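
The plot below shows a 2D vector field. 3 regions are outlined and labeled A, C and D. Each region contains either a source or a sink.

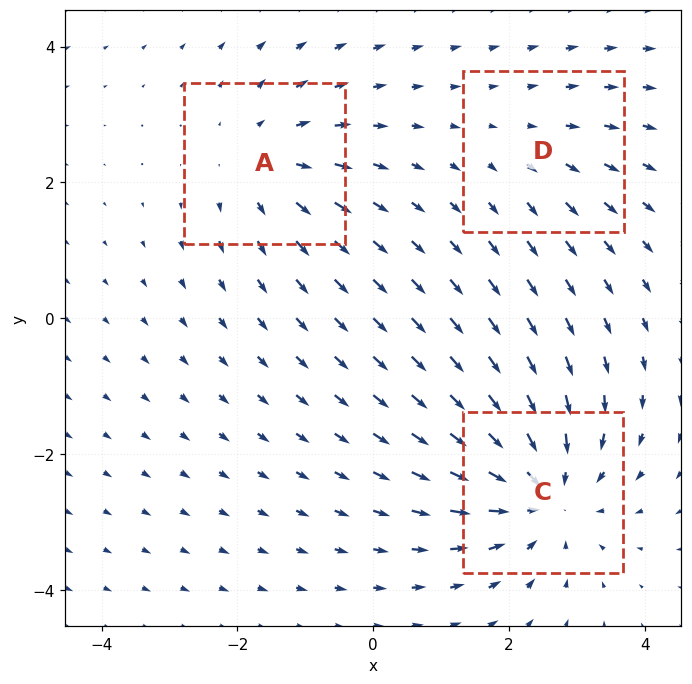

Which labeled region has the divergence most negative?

C

Divergence at each region's feature centre — A: about +3, C: about -5, D: about +2. Region C is most negative.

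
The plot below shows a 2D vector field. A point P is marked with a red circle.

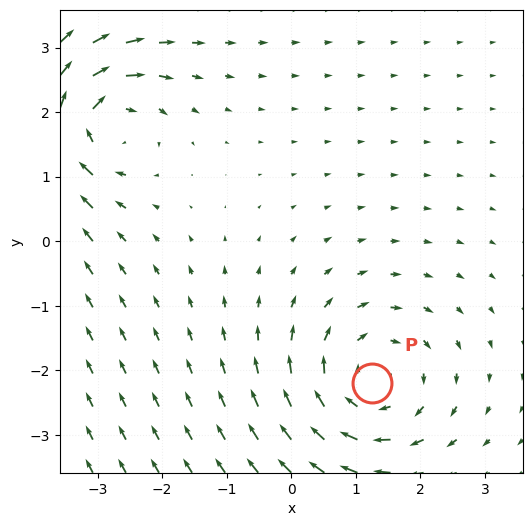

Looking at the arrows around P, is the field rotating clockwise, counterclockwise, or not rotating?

Near P at (1.3, -2.2) the arrows circulate clockwise. The curl (z-component) there is about -4; negative curl means clockwise rotation.

clockwise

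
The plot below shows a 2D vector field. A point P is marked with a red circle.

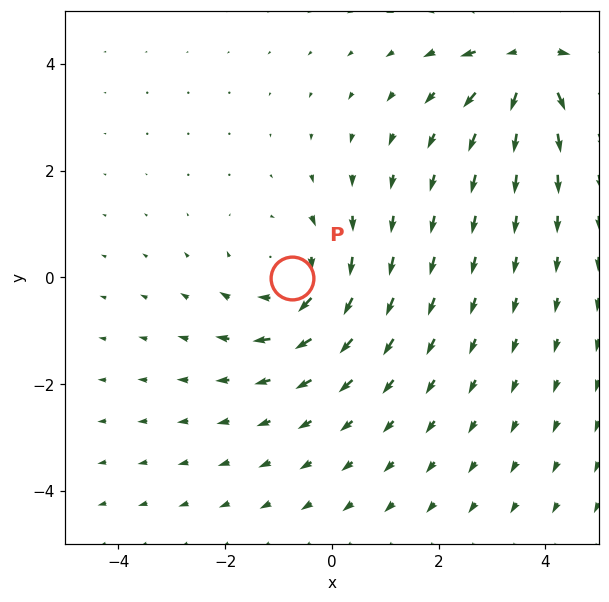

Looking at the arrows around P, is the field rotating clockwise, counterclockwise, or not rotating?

Near P at (-0.8, -0.0) the arrows circulate clockwise. The curl (z-component) there is about -3; negative curl means clockwise rotation.

clockwise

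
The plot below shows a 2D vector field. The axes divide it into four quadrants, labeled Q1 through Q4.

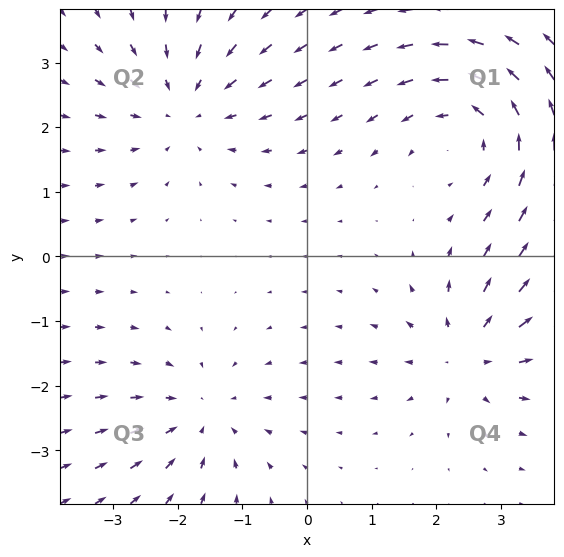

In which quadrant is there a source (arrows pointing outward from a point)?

Q4

The source sits at approximately (2.5, -1.5), which lies in quadrant Q4. The divergence there is about +4, positive as expected for a source.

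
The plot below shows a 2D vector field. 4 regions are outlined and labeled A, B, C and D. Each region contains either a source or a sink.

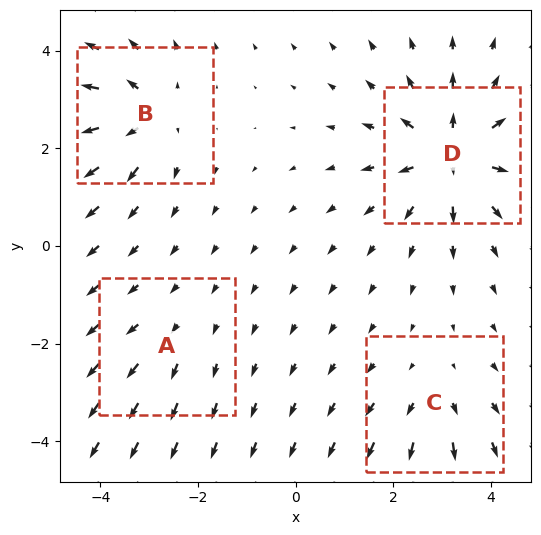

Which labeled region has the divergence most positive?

D

Divergence at each region's feature centre — A: about +2, B: about +5, C: about +3, D: about +7. Region D is most positive.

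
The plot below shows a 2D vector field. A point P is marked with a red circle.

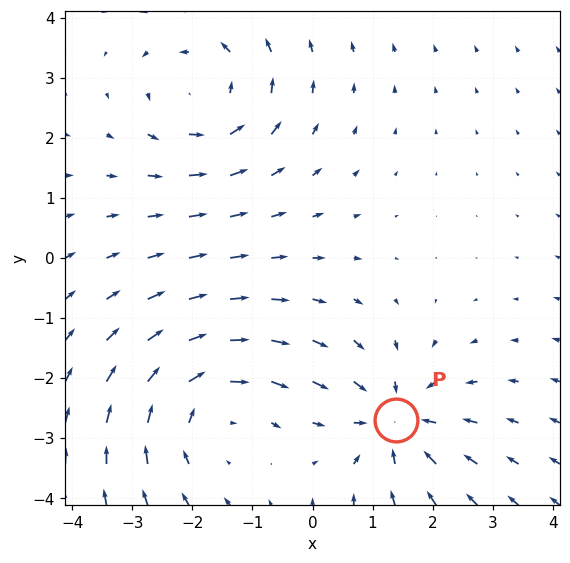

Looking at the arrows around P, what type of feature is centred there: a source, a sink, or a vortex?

At P (1.4, -2.7) the arrows converge inward. Divergence about -5, curl ≈0 — negative divergence with near-zero curl is a sink.

sink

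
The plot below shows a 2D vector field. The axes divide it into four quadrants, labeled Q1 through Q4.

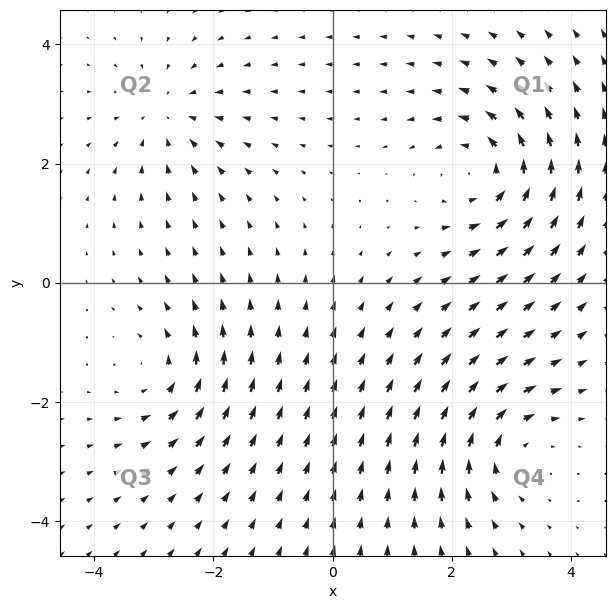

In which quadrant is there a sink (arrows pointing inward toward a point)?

Q2

The sink sits at approximately (-2.8, 2.8), which lies in quadrant Q2. The divergence there is about -4, negative as expected for a sink.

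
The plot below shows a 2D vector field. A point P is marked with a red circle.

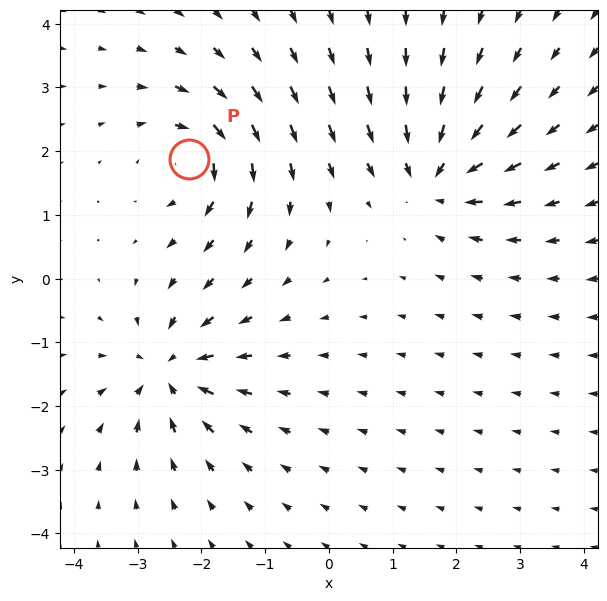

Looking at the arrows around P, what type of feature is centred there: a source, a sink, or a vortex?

At P (-2.2, 1.9) the arrows circulate clockwise. Divergence ≈0, curl about -6 — near-zero divergence with nonzero curl is a vortex.

vortex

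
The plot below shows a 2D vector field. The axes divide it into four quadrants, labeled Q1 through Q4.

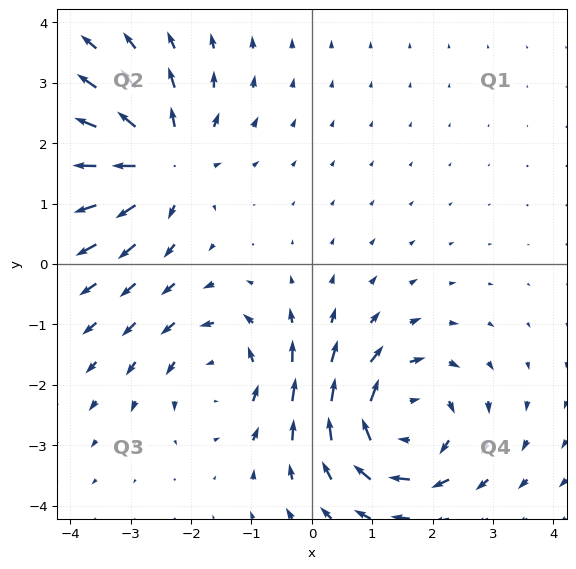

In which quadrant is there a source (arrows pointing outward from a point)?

The source sits at approximately (-2.5, 1.7), which lies in quadrant Q2. The divergence there is about +5, positive as expected for a source.

Q2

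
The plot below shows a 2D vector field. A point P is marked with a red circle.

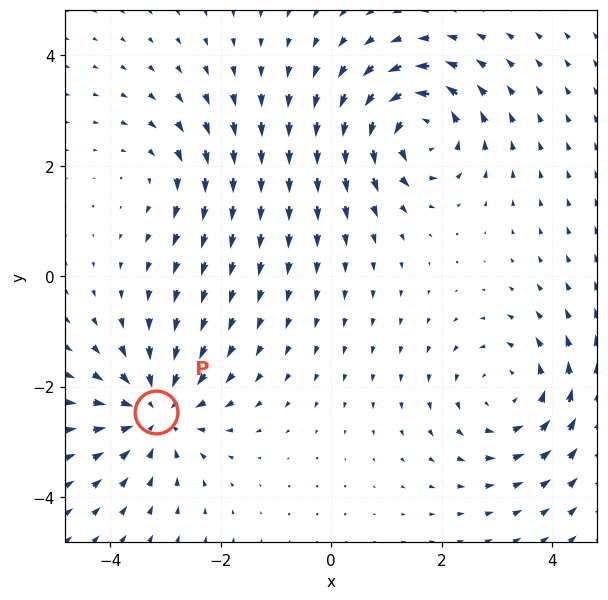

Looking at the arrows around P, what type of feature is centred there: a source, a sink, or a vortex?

At P (-3.2, -2.5) the arrows converge inward. Divergence about -5, curl ≈0 — negative divergence with near-zero curl is a sink.

sink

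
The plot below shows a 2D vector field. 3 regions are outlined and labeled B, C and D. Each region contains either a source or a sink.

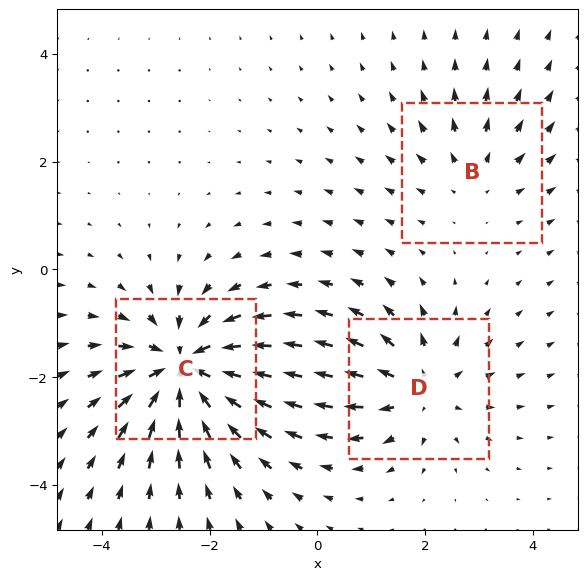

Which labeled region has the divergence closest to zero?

Divergence at each region's feature centre — B: about +2, C: about -5, D: about +3. Region B is closest to zero.

B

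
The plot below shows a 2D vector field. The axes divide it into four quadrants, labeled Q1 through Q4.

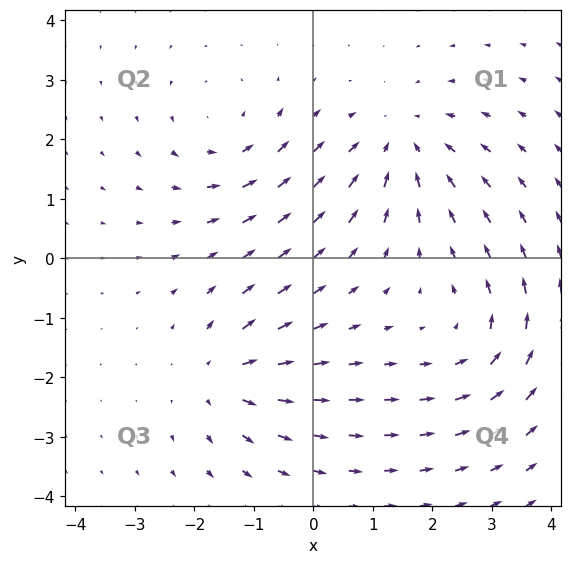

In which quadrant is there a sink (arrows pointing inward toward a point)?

The sink sits at approximately (1.5, 1.9), which lies in quadrant Q1. The divergence there is about -4, negative as expected for a sink.

Q1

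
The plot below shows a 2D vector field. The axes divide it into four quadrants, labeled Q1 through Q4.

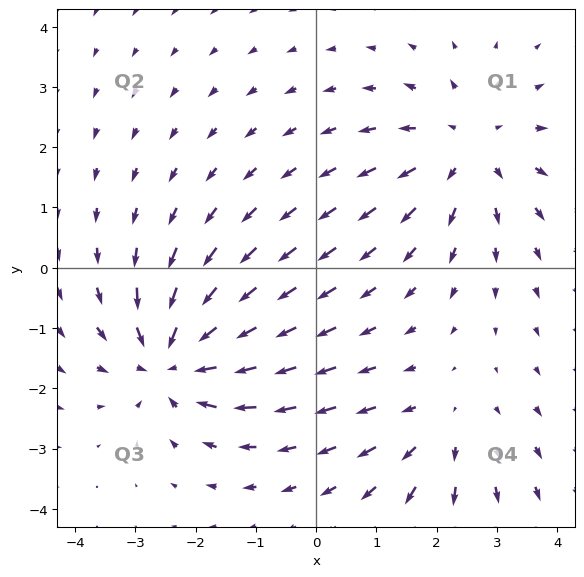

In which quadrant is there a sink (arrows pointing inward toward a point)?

The sink sits at approximately (-2.4, -1.5), which lies in quadrant Q3. The divergence there is about -5, negative as expected for a sink.

Q3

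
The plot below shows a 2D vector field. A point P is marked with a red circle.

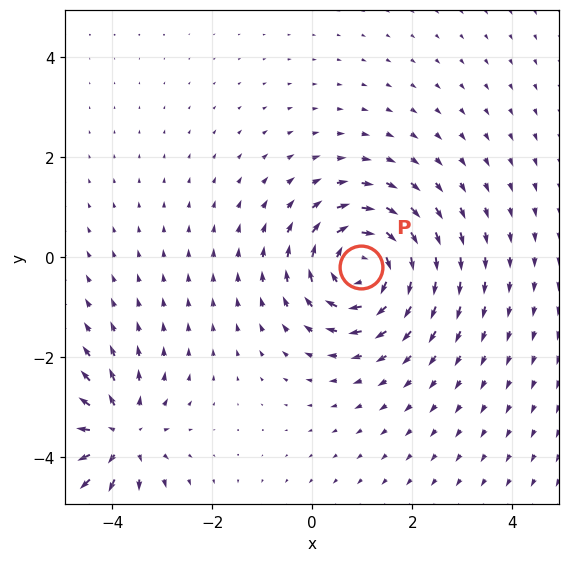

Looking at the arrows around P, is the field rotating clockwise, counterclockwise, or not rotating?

Near P at (1.0, -0.2) the arrows circulate clockwise. The curl (z-component) there is about -4; negative curl means clockwise rotation.

clockwise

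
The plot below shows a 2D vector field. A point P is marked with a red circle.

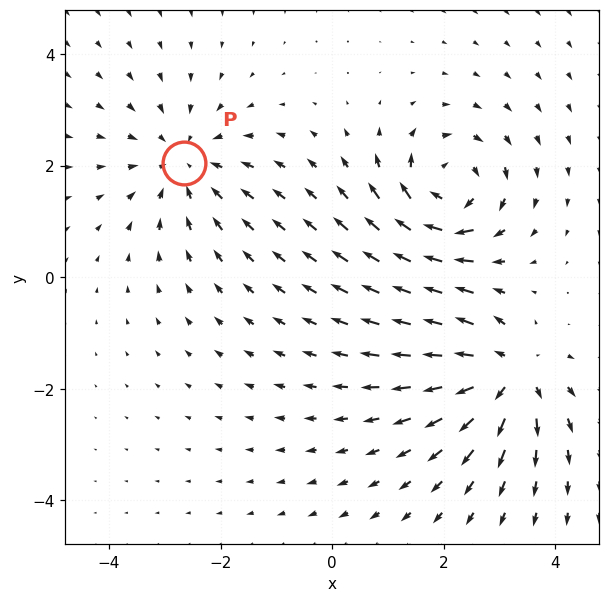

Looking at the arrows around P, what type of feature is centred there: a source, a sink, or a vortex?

sink

At P (-2.7, 2.1) the arrows converge inward. Divergence about -3, curl ≈0 — negative divergence with near-zero curl is a sink.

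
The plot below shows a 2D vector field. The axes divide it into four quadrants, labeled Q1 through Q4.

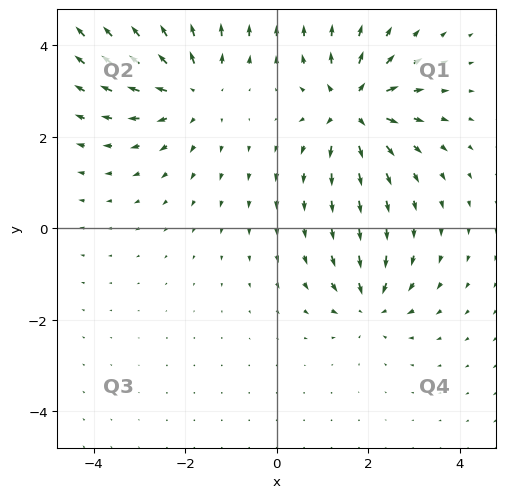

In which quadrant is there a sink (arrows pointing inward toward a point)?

The sink sits at approximately (2.0, -1.7), which lies in quadrant Q4. The divergence there is about -4, negative as expected for a sink.

Q4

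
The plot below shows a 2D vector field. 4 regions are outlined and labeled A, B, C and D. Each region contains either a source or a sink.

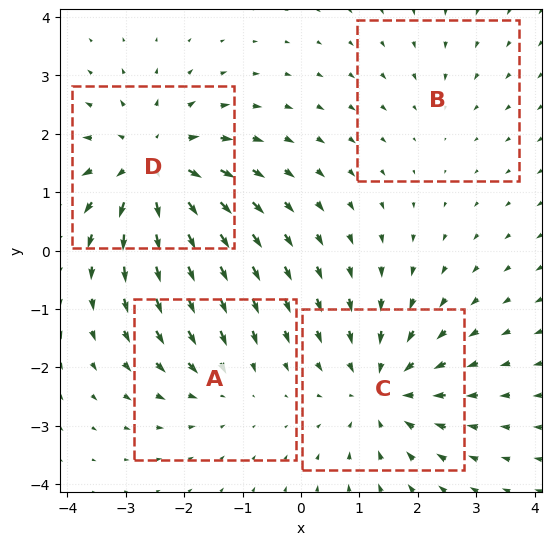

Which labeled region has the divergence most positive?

Divergence at each region's feature centre — A: about -3, B: about -2, C: about -5, D: about +6. Region D is most positive.

D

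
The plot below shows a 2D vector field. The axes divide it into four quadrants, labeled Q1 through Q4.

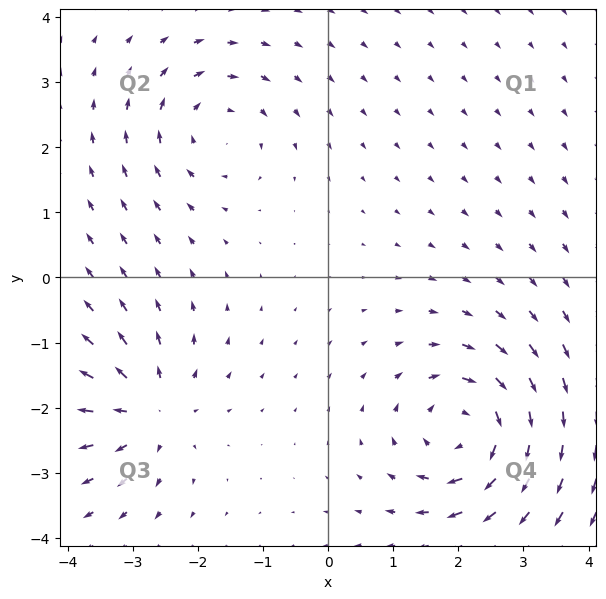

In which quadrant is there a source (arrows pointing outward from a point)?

The source sits at approximately (-2.7, -2.0), which lies in quadrant Q3. The divergence there is about +5, positive as expected for a source.

Q3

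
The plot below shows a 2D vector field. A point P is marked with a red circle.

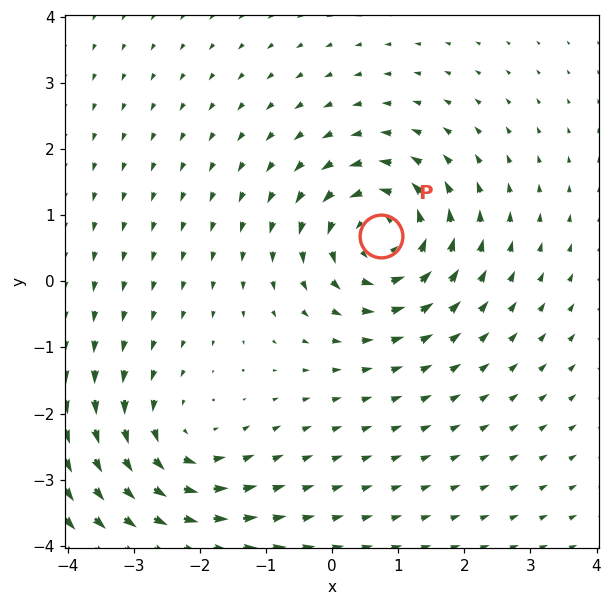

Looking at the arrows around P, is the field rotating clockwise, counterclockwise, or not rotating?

Near P at (0.7, 0.7) the arrows circulate counterclockwise. The curl (z-component) there is about +6; positive curl means counterclockwise rotation.

counterclockwise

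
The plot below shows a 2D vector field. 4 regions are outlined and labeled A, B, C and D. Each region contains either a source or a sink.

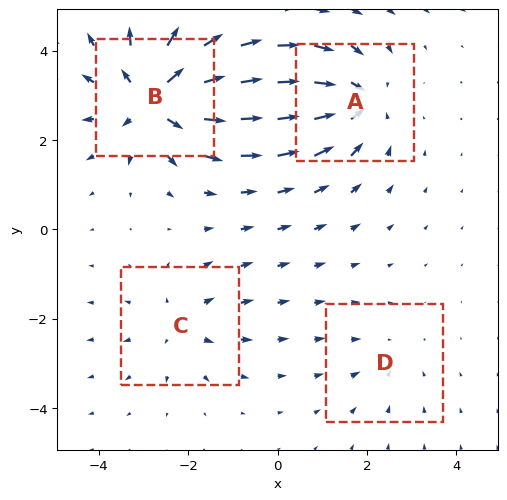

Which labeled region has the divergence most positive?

Divergence at each region's feature centre — A: about -5, B: about +7, C: about +3, D: about -2. Region B is most positive.

B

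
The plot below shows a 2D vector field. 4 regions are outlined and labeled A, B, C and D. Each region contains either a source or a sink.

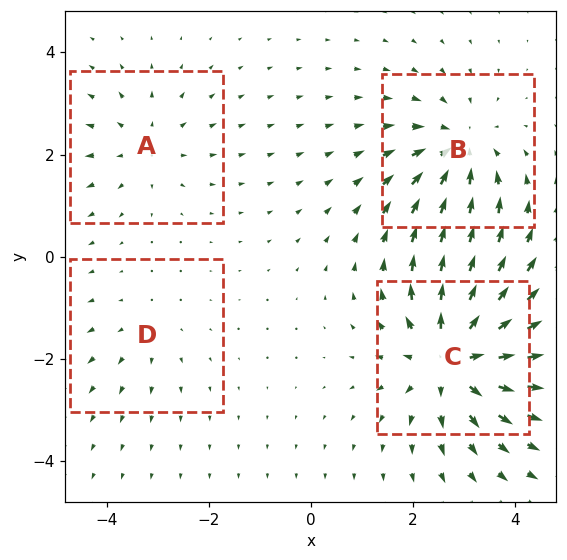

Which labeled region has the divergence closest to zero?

D

Divergence at each region's feature centre — A: about +3, B: about -5, C: about +7, D: about +2. Region D is closest to zero.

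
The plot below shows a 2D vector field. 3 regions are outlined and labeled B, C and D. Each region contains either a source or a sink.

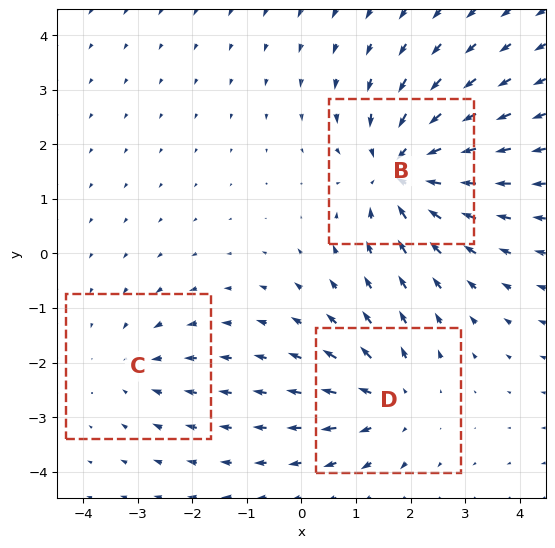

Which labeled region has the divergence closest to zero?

C

Divergence at each region's feature centre — B: about -5, C: about -2, D: about +3. Region C is closest to zero.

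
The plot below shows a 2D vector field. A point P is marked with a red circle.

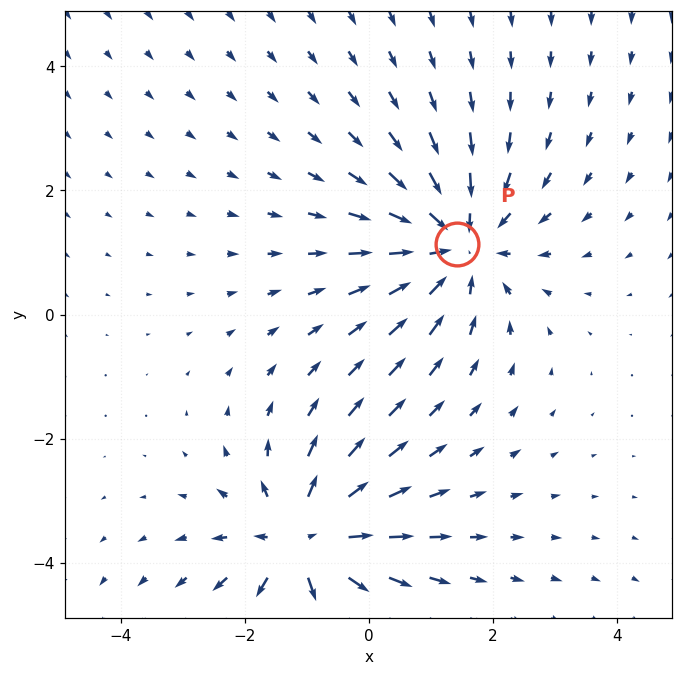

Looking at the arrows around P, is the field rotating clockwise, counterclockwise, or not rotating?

Near P at (1.4, 1.1) the arrows show no circulation. The curl there is ≈0.

not rotating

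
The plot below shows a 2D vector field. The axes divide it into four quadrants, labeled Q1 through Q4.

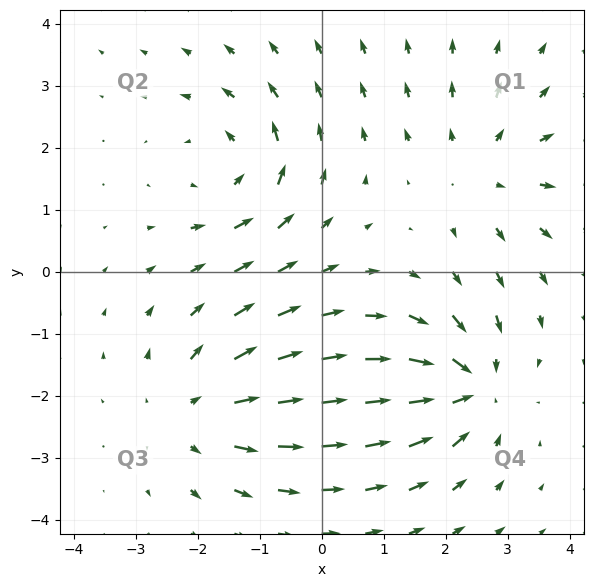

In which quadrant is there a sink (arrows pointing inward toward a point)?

The sink sits at approximately (2.4, -1.9), which lies in quadrant Q4. The divergence there is about -5, negative as expected for a sink.

Q4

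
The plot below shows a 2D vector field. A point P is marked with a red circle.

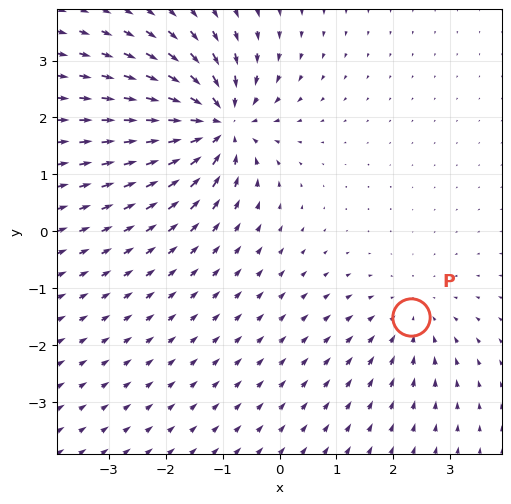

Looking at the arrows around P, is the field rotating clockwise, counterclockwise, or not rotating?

not rotating

Near P at (2.3, -1.5) the arrows show no circulation. The curl there is ≈0.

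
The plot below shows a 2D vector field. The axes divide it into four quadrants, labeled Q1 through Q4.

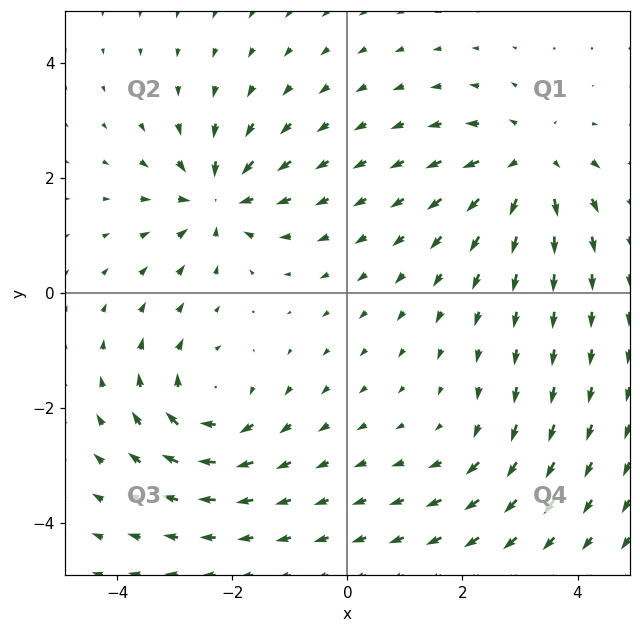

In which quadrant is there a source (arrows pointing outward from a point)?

Q1

The source sits at approximately (3.2, 2.2), which lies in quadrant Q1. The divergence there is about +5, positive as expected for a source.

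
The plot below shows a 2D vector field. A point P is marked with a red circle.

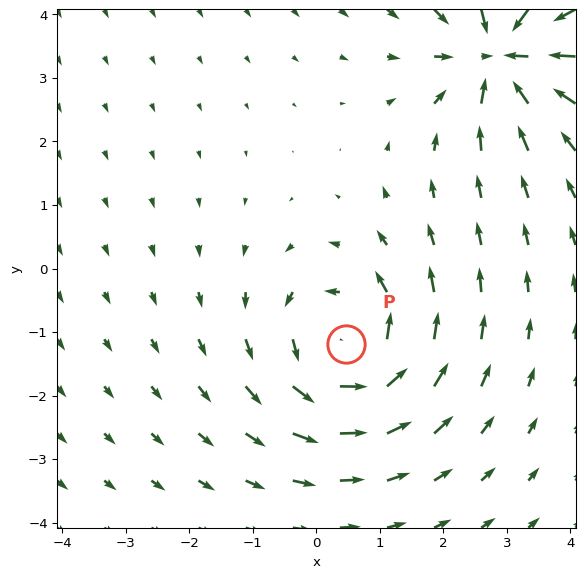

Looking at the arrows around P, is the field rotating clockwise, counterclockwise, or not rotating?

Near P at (0.5, -1.2) the arrows circulate counterclockwise. The curl (z-component) there is about +4; positive curl means counterclockwise rotation.

counterclockwise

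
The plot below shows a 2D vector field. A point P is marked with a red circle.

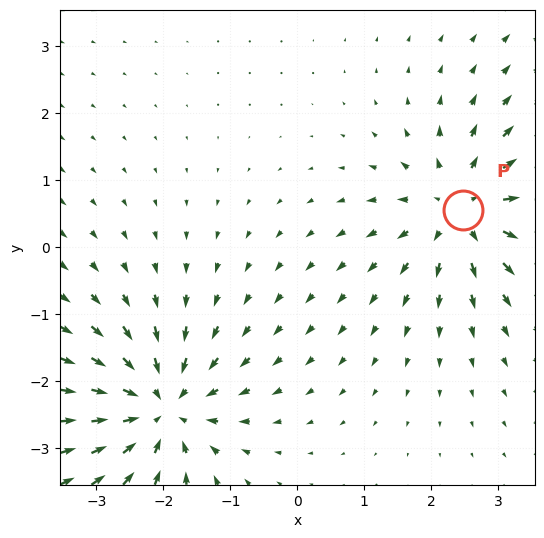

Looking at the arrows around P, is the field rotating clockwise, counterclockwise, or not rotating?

Near P at (2.5, 0.6) the arrows show no circulation. The curl there is ≈0.

not rotating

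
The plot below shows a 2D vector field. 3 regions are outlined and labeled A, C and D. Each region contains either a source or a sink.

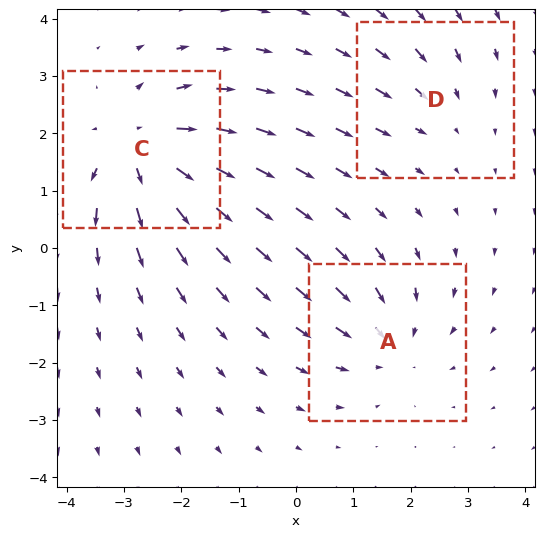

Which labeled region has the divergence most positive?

C

Divergence at each region's feature centre — A: about -3, C: about +4, D: about -2. Region C is most positive.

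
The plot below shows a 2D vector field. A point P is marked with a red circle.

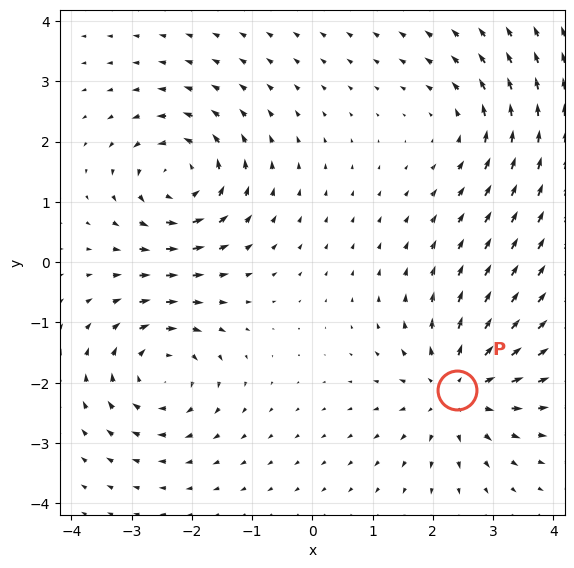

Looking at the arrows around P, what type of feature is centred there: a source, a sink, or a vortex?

source

At P (2.4, -2.1) the arrows spread outward. Divergence about +6, curl ≈0 — positive divergence with near-zero curl is a source.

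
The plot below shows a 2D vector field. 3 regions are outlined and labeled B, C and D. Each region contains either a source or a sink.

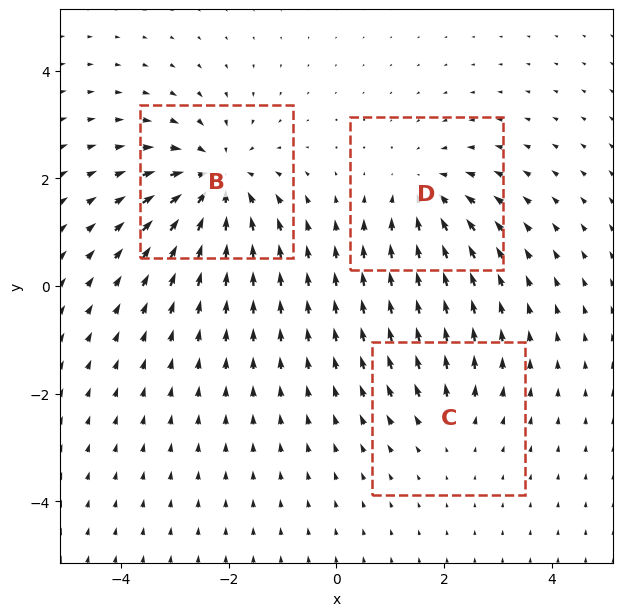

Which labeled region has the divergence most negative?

B

Divergence at each region's feature centre — B: about -5, C: about +2, D: about -3. Region B is most negative.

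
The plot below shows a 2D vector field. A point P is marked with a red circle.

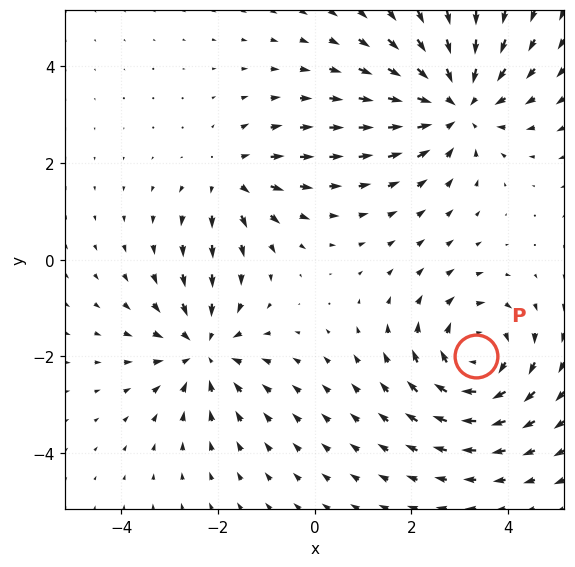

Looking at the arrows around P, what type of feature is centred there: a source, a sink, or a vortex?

At P (3.3, -2.0) the arrows circulate clockwise. Divergence ≈0, curl about -4 — near-zero divergence with nonzero curl is a vortex.

vortex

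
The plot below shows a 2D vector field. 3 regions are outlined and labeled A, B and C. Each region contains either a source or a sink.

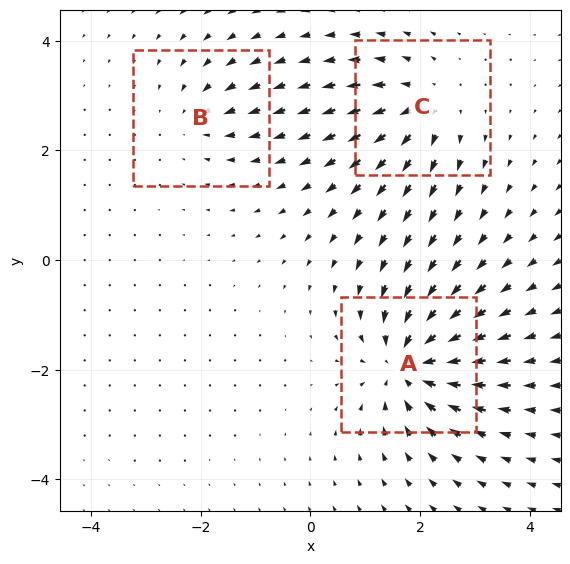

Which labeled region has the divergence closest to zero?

Divergence at each region's feature centre — A: about -6, B: about -2, C: about +4. Region B is closest to zero.

B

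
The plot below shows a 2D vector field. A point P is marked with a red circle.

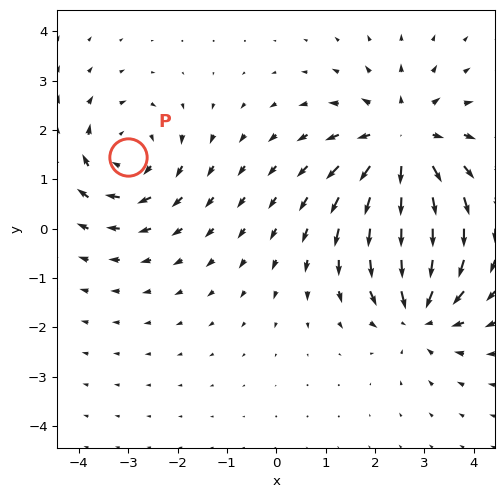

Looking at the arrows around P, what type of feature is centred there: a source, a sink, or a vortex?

vortex

At P (-3.0, 1.4) the arrows circulate clockwise. Divergence ≈0, curl about -4 — near-zero divergence with nonzero curl is a vortex.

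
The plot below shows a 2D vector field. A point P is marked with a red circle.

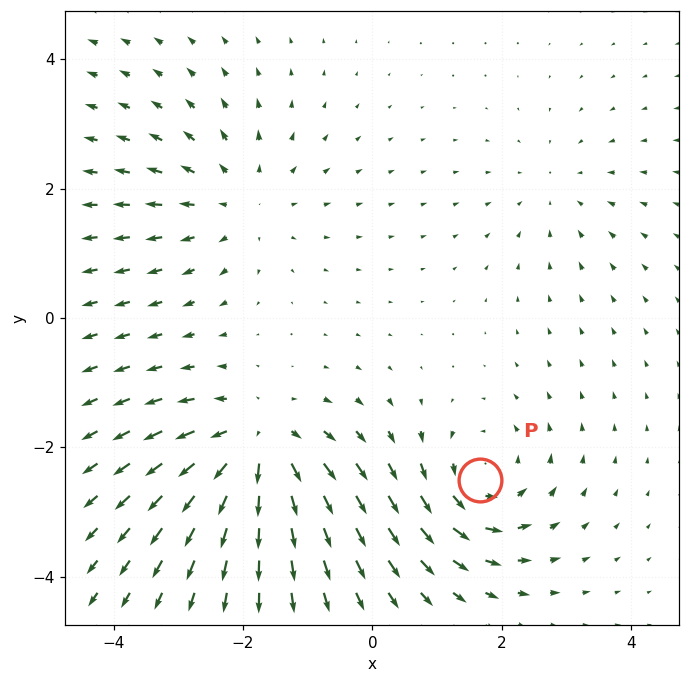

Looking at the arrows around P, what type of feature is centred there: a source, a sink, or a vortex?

vortex

At P (1.7, -2.5) the arrows circulate counterclockwise. Divergence ≈0, curl about +5 — near-zero divergence with nonzero curl is a vortex.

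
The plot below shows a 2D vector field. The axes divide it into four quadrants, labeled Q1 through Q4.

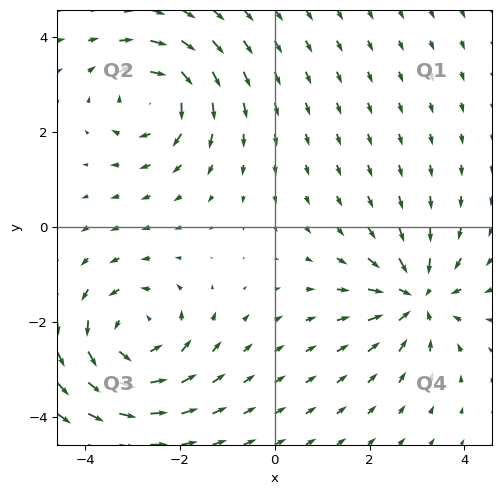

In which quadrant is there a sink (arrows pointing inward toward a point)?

Q4

The sink sits at approximately (3.0, -1.5), which lies in quadrant Q4. The divergence there is about -4, negative as expected for a sink.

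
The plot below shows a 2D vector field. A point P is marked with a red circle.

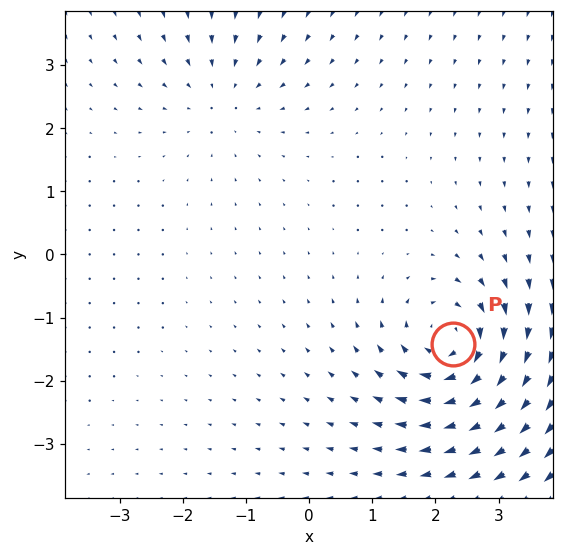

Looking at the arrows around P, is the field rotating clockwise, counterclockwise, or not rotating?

Near P at (2.3, -1.4) the arrows circulate clockwise. The curl (z-component) there is about -5; negative curl means clockwise rotation.

clockwise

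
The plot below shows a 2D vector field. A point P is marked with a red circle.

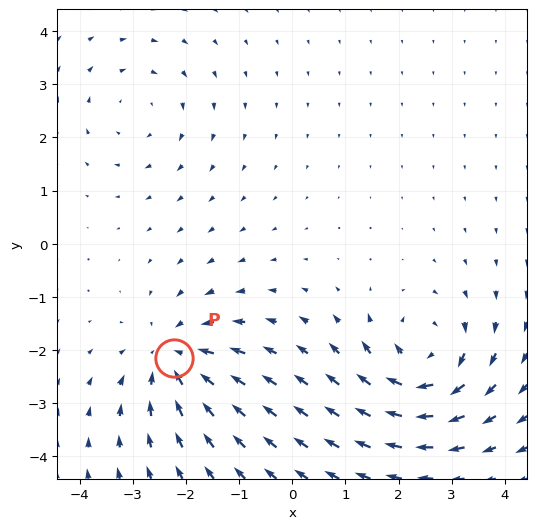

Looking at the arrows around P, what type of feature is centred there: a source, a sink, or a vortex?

sink

At P (-2.2, -2.2) the arrows converge inward. Divergence about -4, curl ≈0 — negative divergence with near-zero curl is a sink.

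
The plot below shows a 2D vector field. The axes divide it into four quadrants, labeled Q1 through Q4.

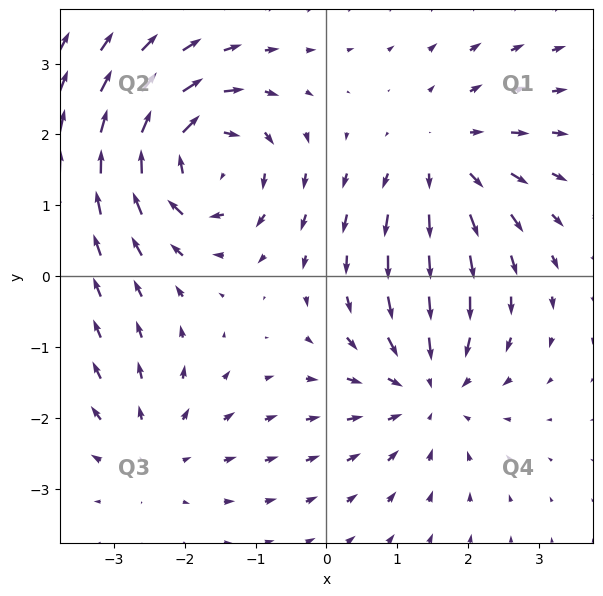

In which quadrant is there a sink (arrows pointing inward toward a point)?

The sink sits at approximately (1.4, -1.6), which lies in quadrant Q4. The divergence there is about -4, negative as expected for a sink.

Q4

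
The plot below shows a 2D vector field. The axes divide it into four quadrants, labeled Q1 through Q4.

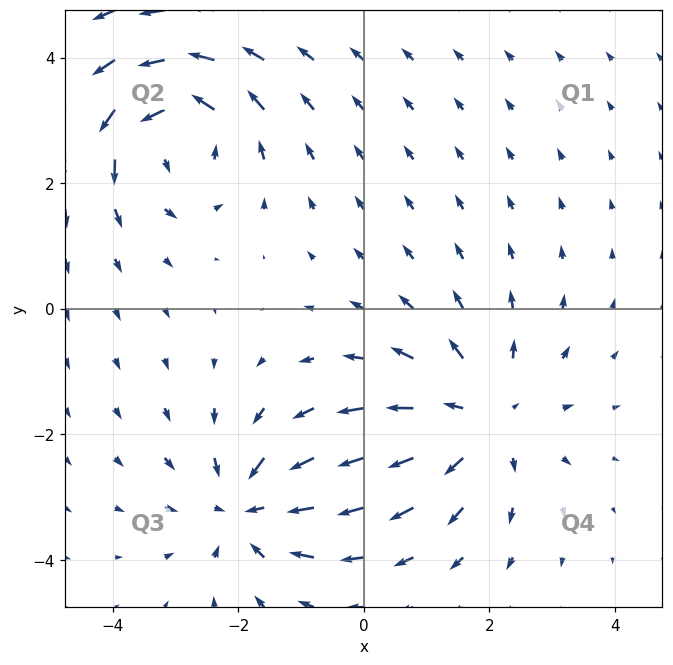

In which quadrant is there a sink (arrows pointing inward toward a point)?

The sink sits at approximately (-1.8, -3.2), which lies in quadrant Q3. The divergence there is about -4, negative as expected for a sink.

Q3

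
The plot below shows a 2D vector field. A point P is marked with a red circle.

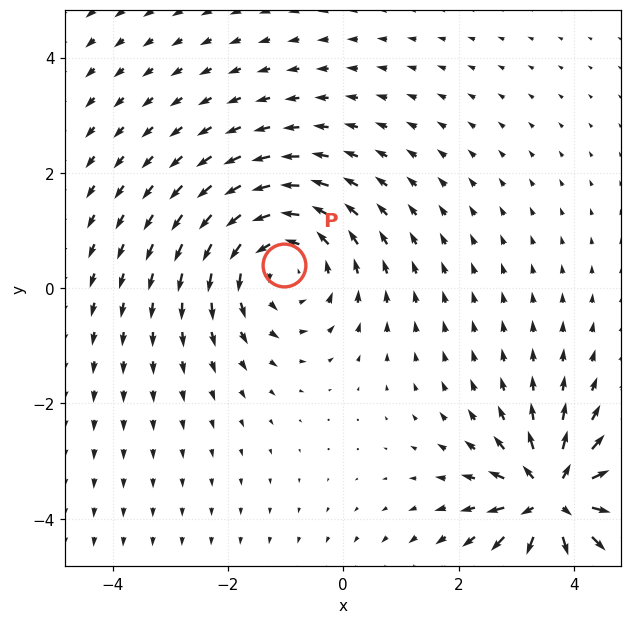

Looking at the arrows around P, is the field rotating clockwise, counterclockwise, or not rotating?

Near P at (-1.0, 0.4) the arrows circulate counterclockwise. The curl (z-component) there is about +3; positive curl means counterclockwise rotation.

counterclockwise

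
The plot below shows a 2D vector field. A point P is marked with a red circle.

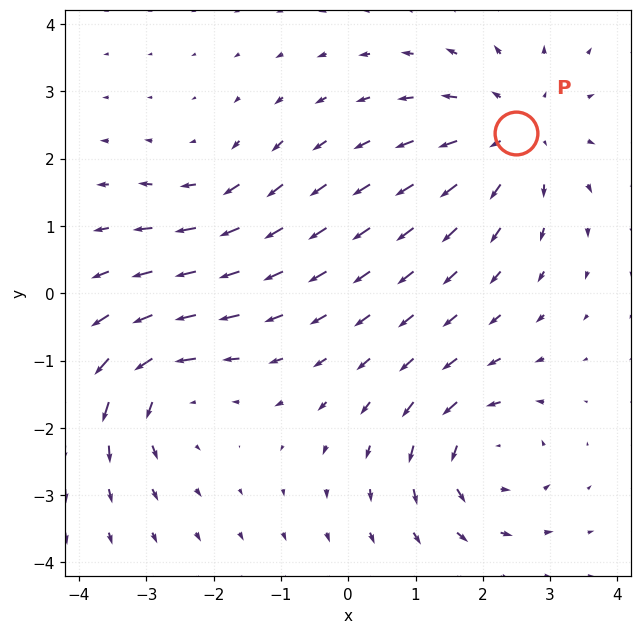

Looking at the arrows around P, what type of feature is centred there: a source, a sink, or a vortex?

At P (2.5, 2.4) the arrows spread outward. Divergence about +4, curl ≈0 — positive divergence with near-zero curl is a source.

source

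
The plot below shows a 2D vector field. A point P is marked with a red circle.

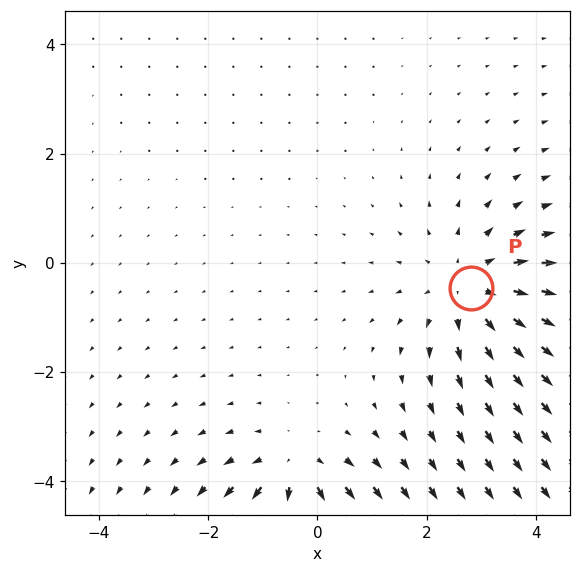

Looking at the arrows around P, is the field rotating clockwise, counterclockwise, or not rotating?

Near P at (2.8, -0.5) the arrows show no circulation. The curl there is ≈0.

not rotating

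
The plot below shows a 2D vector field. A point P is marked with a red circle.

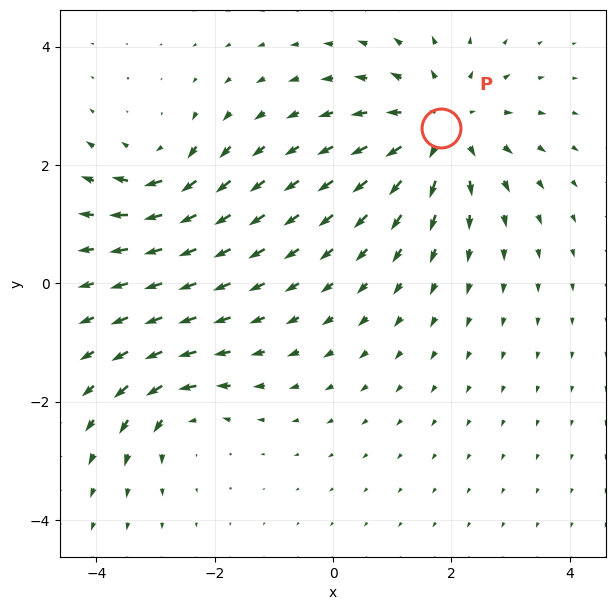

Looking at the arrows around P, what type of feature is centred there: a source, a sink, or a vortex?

At P (1.8, 2.6) the arrows spread outward. Divergence about +5, curl ≈0 — positive divergence with near-zero curl is a source.

source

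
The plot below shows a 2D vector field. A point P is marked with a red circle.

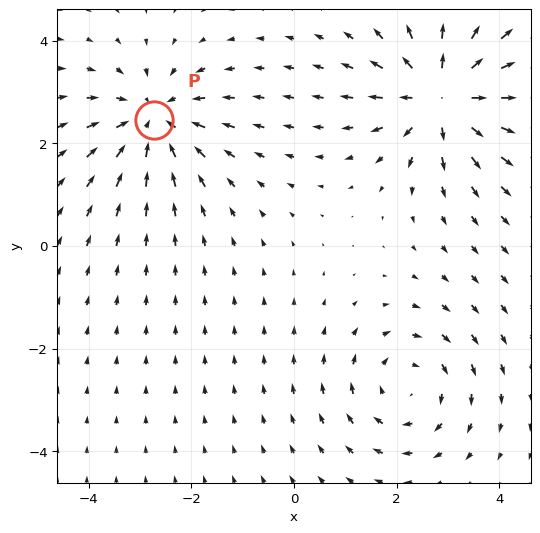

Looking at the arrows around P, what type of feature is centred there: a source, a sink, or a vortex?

sink

At P (-2.7, 2.5) the arrows converge inward. Divergence about -4, curl ≈0 — negative divergence with near-zero curl is a sink.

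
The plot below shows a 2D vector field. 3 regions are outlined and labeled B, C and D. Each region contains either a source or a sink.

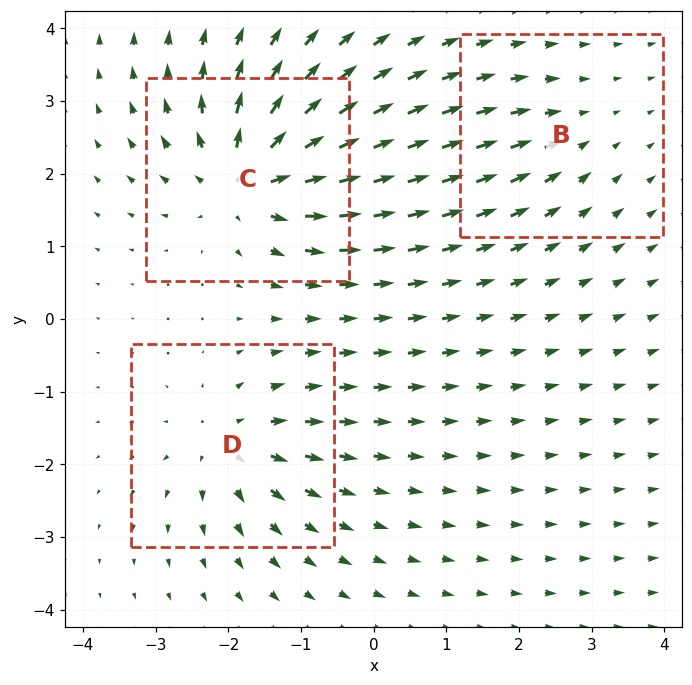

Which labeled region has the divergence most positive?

Divergence at each region's feature centre — B: about -2, C: about +7, D: about +4. Region C is most positive.

C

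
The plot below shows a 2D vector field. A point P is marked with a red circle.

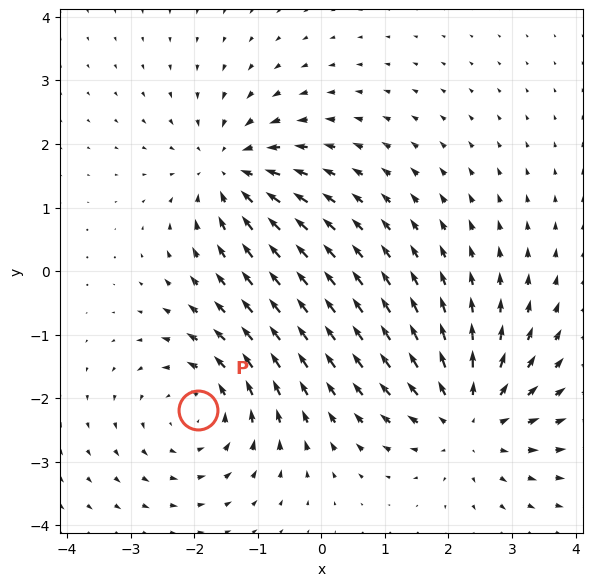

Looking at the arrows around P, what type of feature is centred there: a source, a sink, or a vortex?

At P (-1.9, -2.2) the arrows circulate counterclockwise. Divergence ≈0, curl about +4 — near-zero divergence with nonzero curl is a vortex.

vortex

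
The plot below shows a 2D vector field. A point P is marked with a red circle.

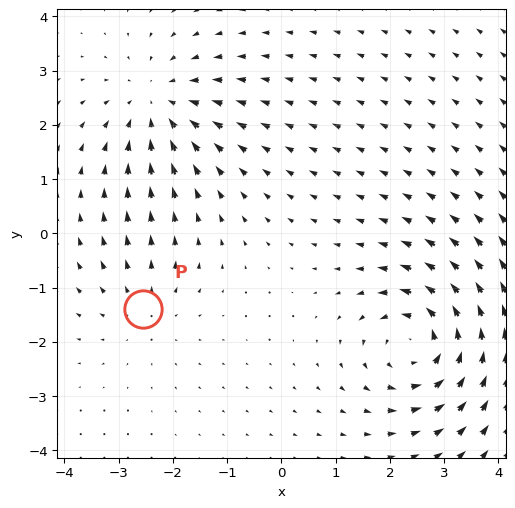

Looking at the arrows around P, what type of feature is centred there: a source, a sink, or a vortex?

source

At P (-2.6, -1.4) the arrows spread outward. Divergence about +2, curl ≈0 — positive divergence with near-zero curl is a source.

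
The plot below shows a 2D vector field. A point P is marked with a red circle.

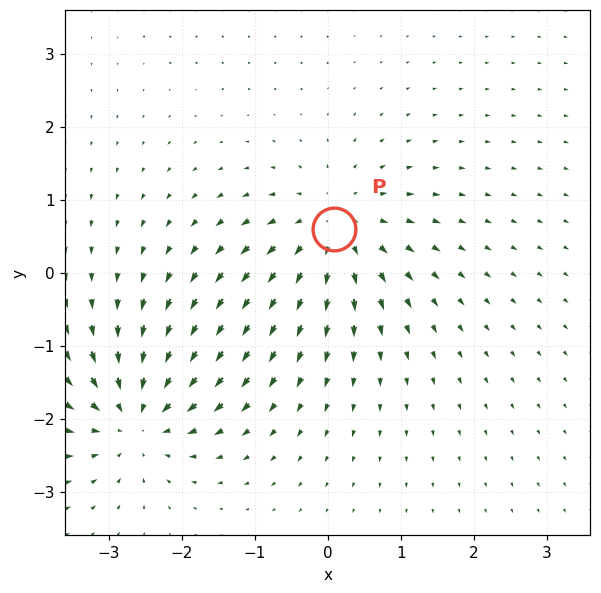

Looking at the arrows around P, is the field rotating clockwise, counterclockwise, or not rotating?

not rotating

Near P at (0.1, 0.6) the arrows show no circulation. The curl there is ≈0.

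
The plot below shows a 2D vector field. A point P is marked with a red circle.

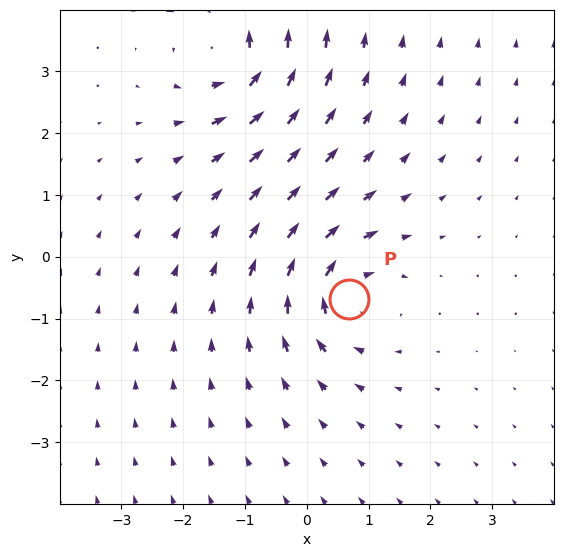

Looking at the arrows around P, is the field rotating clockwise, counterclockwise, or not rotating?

clockwise

Near P at (0.7, -0.7) the arrows circulate clockwise. The curl (z-component) there is about -3; negative curl means clockwise rotation.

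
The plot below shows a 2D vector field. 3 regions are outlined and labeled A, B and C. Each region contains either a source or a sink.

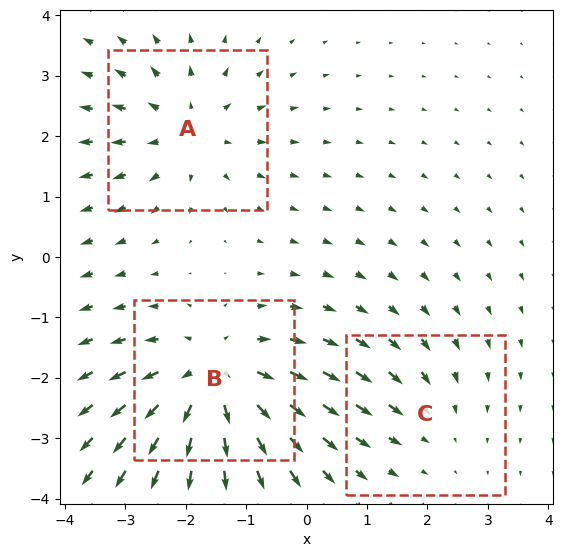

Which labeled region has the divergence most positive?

Divergence at each region's feature centre — A: about +3, B: about +5, C: about -2. Region B is most positive.

B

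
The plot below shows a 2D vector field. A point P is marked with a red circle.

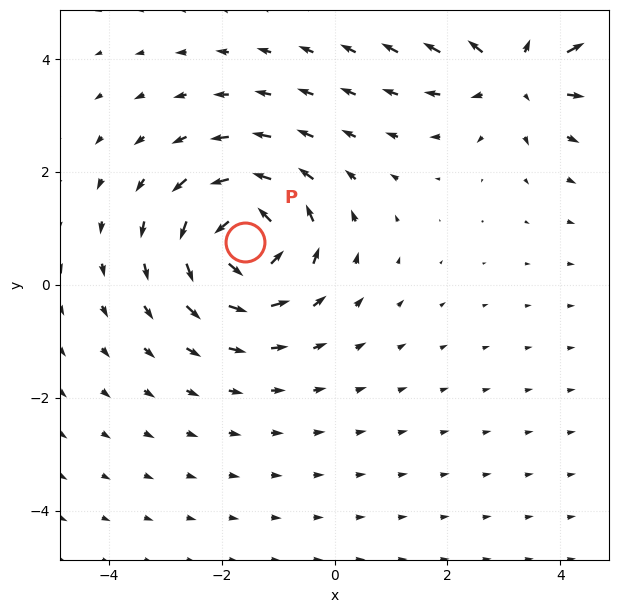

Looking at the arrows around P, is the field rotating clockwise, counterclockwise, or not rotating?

Near P at (-1.6, 0.8) the arrows circulate counterclockwise. The curl (z-component) there is about +6; positive curl means counterclockwise rotation.

counterclockwise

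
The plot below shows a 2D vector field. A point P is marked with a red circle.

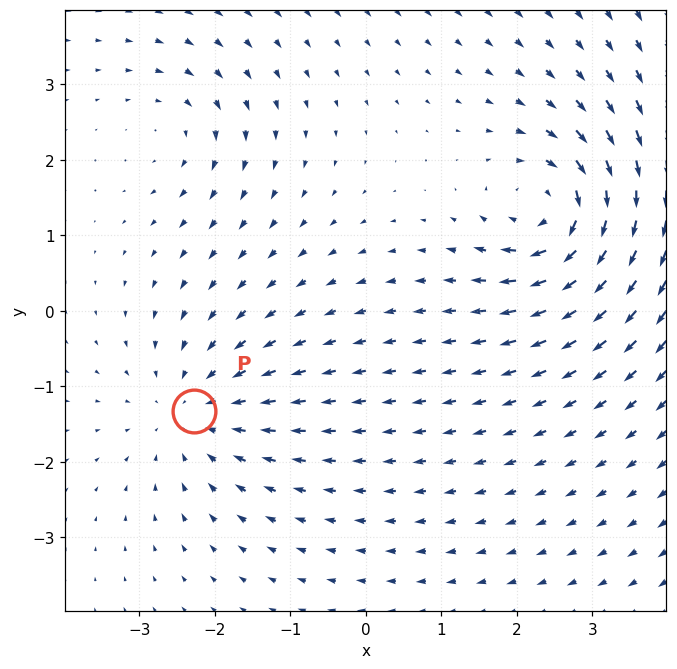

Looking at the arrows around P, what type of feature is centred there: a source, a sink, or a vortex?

sink

At P (-2.3, -1.3) the arrows converge inward. Divergence about -4, curl ≈0 — negative divergence with near-zero curl is a sink.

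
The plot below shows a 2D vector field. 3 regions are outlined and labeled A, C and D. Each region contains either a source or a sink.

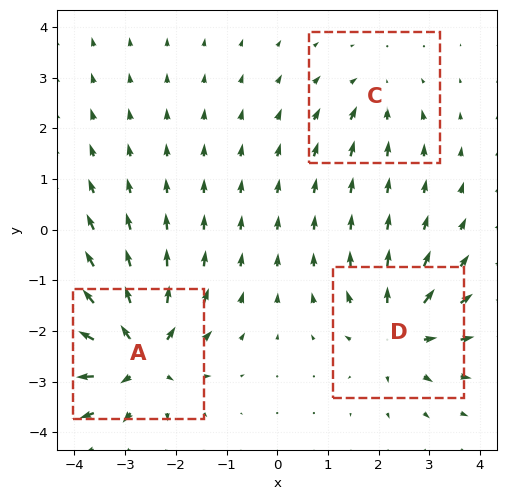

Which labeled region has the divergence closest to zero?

Divergence at each region's feature centre — A: about +6, C: about -3, D: about +4. Region C is closest to zero.

C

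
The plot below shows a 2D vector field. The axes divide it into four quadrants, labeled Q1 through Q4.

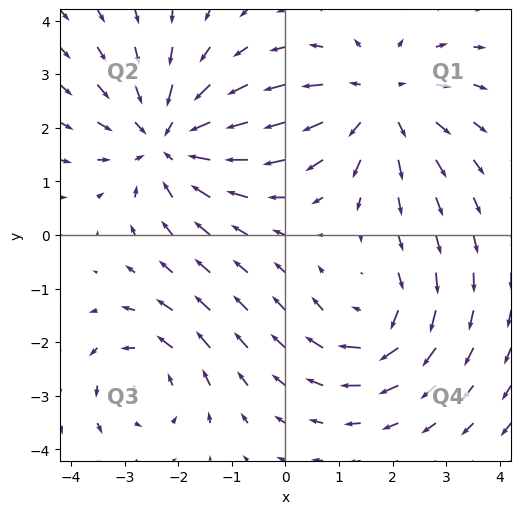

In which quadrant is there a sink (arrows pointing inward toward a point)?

The sink sits at approximately (-2.2, 1.8), which lies in quadrant Q2. The divergence there is about -4, negative as expected for a sink.

Q2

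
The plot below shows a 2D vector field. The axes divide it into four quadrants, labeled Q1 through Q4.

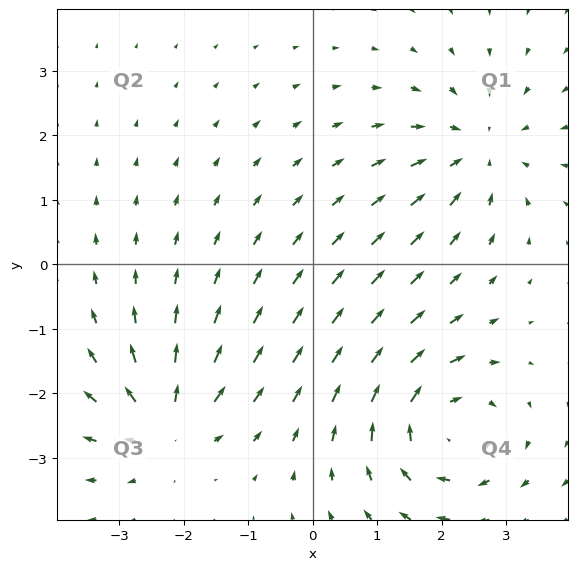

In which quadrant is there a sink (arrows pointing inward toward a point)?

Q1

The sink sits at approximately (2.6, 1.8), which lies in quadrant Q1. The divergence there is about -4, negative as expected for a sink.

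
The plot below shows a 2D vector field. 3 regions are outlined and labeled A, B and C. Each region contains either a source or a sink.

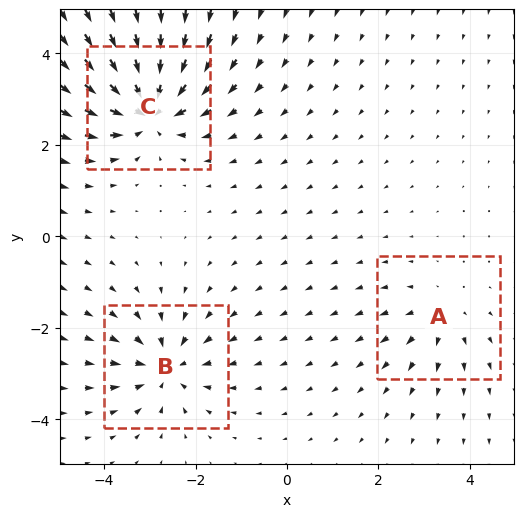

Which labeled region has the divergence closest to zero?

Divergence at each region's feature centre — A: about +3, B: about -4, C: about -6. Region A is closest to zero.

A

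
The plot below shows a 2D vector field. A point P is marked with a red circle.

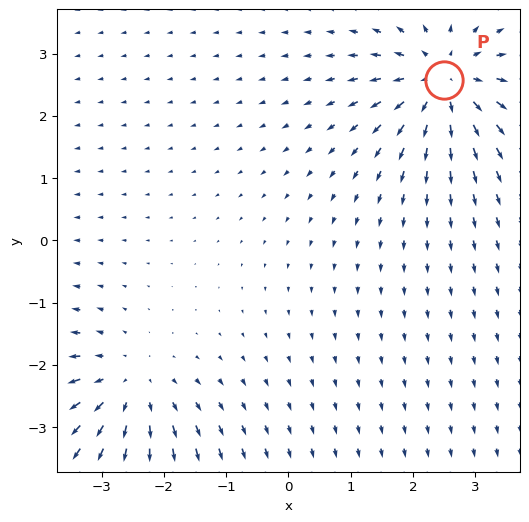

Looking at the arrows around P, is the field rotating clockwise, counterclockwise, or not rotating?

Near P at (2.5, 2.6) the arrows show no circulation. The curl there is ≈0.

not rotating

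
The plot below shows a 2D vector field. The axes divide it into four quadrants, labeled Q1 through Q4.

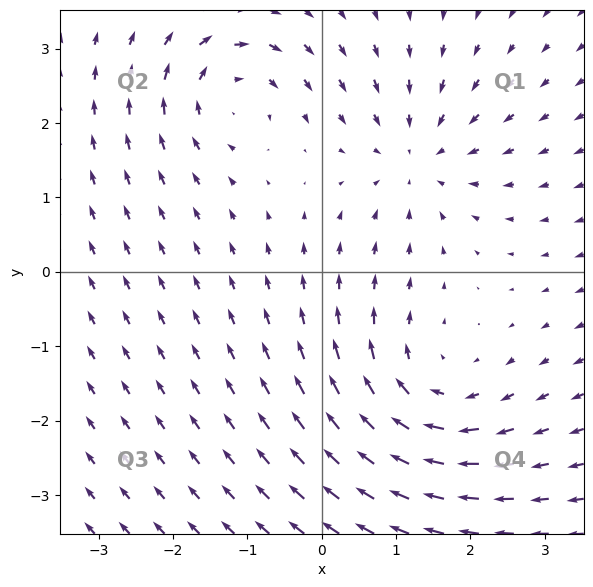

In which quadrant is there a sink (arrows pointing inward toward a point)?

Q1

The sink sits at approximately (1.3, 1.5), which lies in quadrant Q1. The divergence there is about -3, negative as expected for a sink.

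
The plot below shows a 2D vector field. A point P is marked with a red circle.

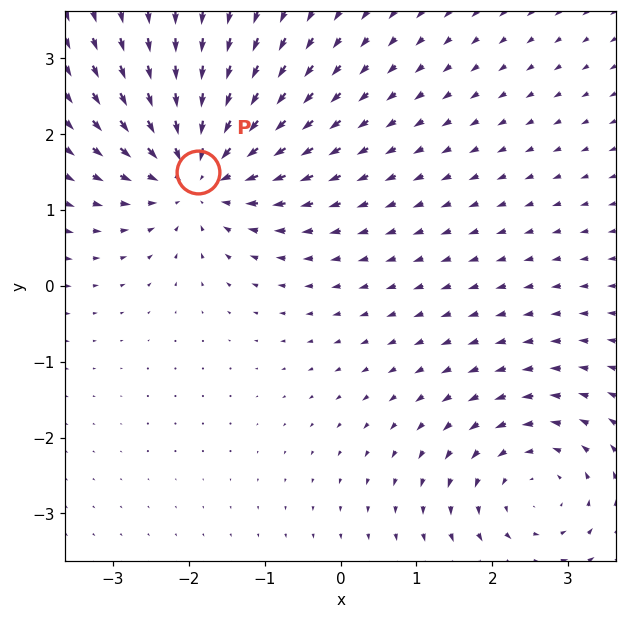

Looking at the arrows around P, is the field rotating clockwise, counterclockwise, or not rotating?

Near P at (-1.9, 1.5) the arrows show no circulation. The curl there is ≈0.

not rotating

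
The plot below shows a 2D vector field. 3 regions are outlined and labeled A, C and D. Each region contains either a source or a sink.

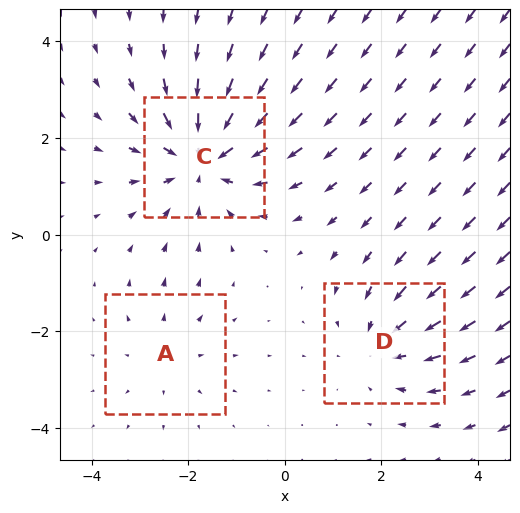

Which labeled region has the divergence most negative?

Divergence at each region's feature centre — A: about +2, C: about -4, D: about -3. Region C is most negative.

C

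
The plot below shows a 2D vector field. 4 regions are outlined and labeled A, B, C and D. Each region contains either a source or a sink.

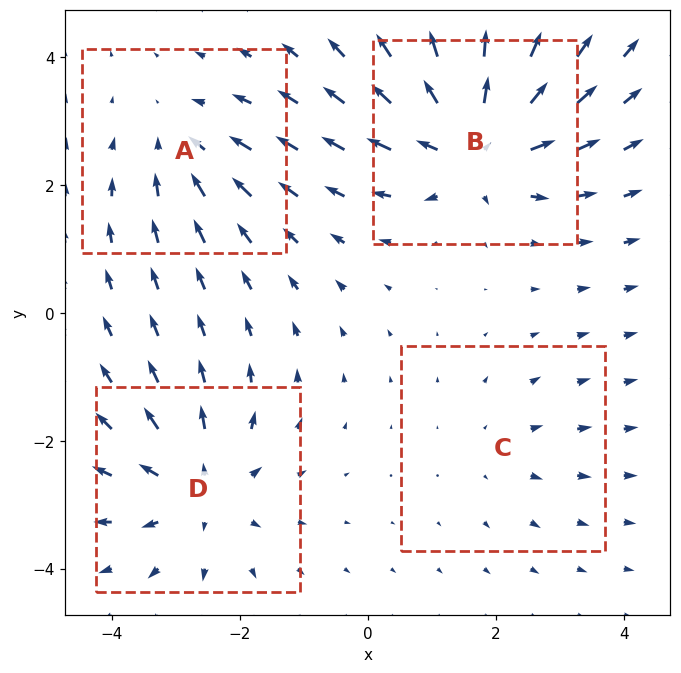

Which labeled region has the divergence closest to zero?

Divergence at each region's feature centre — A: about -3, B: about +6, C: about +2, D: about +5. Region C is closest to zero.

C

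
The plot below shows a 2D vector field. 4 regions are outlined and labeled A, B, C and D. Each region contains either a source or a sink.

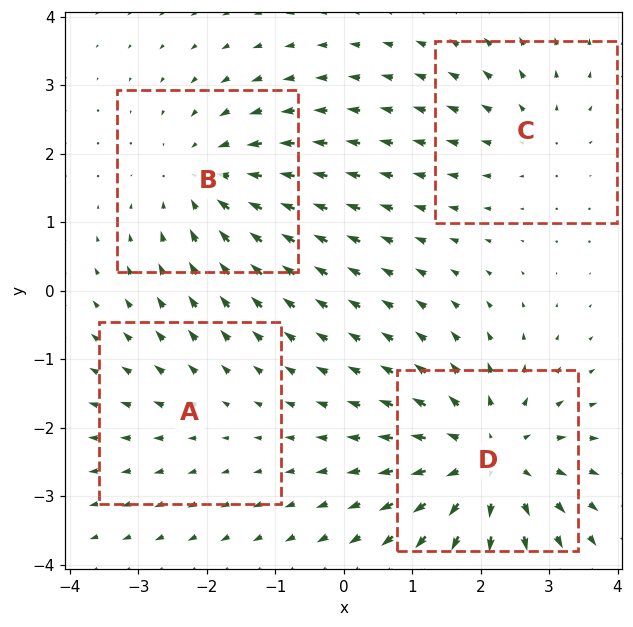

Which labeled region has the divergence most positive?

Divergence at each region's feature centre — A: about +2, B: about -4, C: about +3, D: about +6. Region D is most positive.

D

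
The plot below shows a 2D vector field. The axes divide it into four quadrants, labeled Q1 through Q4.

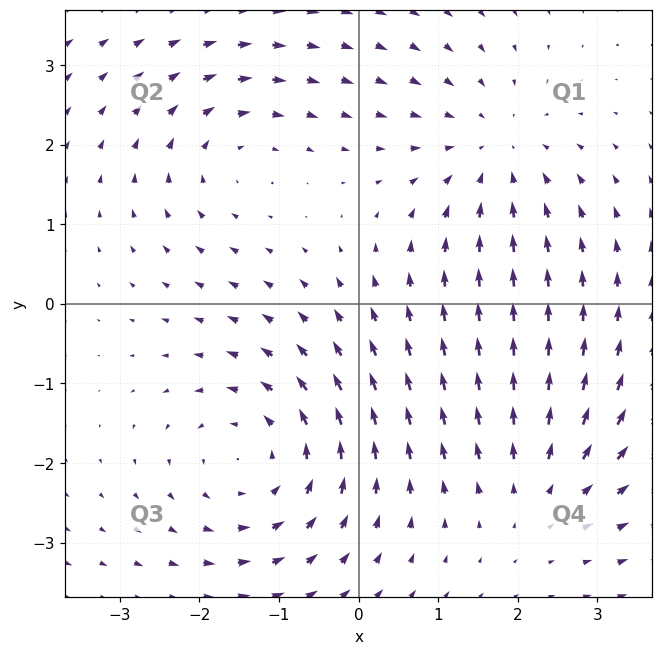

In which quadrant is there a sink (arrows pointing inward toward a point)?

Q1

The sink sits at approximately (1.7, 1.9), which lies in quadrant Q1. The divergence there is about -3, negative as expected for a sink.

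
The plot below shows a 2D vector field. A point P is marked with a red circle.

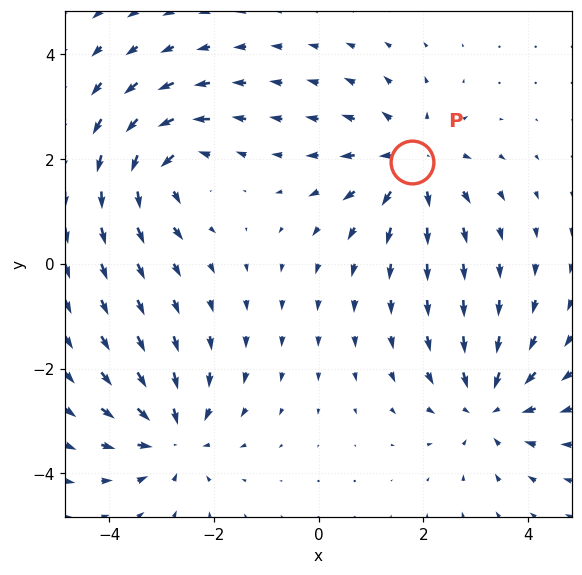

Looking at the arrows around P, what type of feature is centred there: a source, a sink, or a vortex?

source

At P (1.8, 1.9) the arrows spread outward. Divergence about +5, curl ≈0 — positive divergence with near-zero curl is a source.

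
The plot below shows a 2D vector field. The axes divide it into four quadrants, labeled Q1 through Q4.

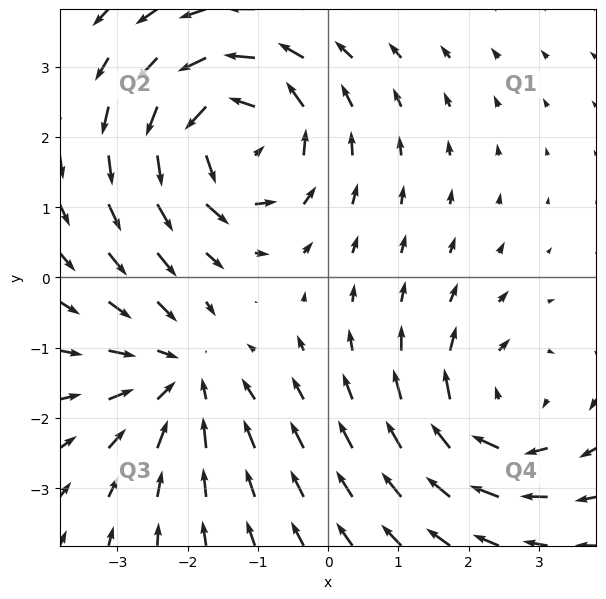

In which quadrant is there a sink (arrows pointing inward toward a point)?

Q3

The sink sits at approximately (-2.1, -1.4), which lies in quadrant Q3. The divergence there is about -3, negative as expected for a sink.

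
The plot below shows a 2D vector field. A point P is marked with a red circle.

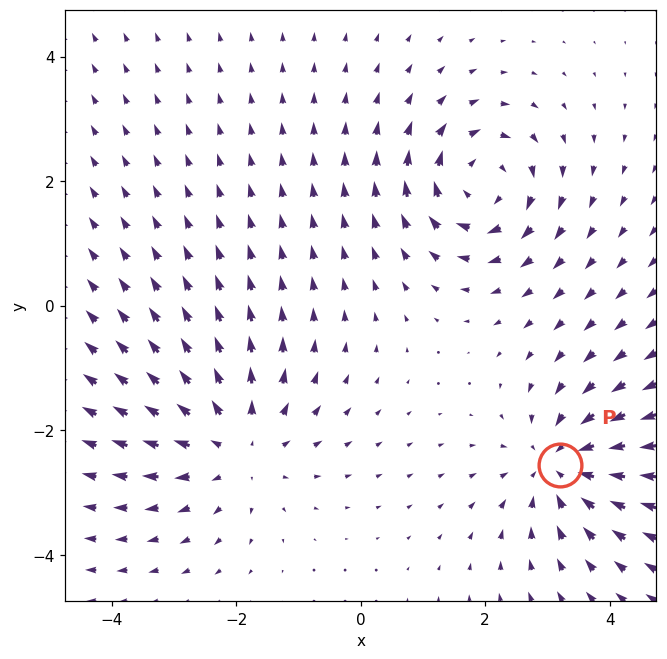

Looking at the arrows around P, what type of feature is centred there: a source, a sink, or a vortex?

sink

At P (3.2, -2.6) the arrows converge inward. Divergence about -5, curl ≈0 — negative divergence with near-zero curl is a sink.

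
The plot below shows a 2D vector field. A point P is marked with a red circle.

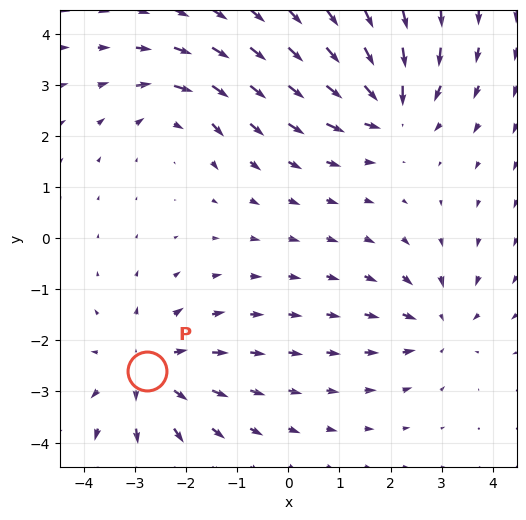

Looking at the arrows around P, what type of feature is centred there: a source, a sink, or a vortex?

source

At P (-2.8, -2.6) the arrows spread outward. Divergence about +4, curl ≈0 — positive divergence with near-zero curl is a source.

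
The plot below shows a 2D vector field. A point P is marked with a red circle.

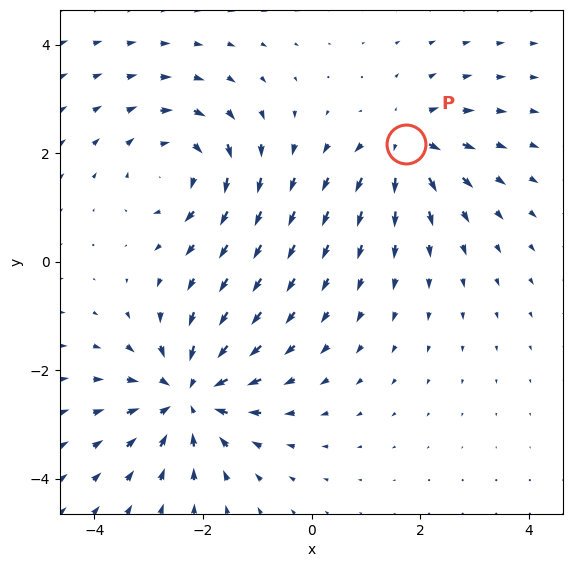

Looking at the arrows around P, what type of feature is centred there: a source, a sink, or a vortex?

source

At P (1.7, 2.2) the arrows spread outward. Divergence about +5, curl ≈0 — positive divergence with near-zero curl is a source.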